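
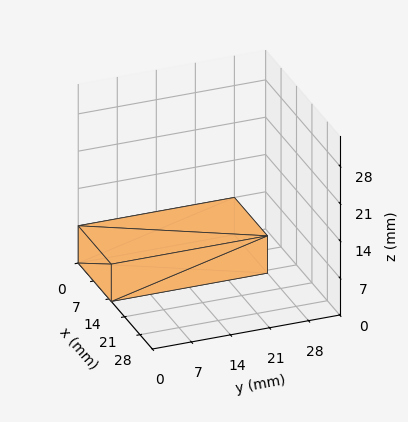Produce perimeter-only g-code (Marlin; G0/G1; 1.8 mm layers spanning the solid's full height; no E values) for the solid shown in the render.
Reading the render: the shape is a rectangular box, roughly 15 × 28 mm footprint and 7 mm tall (dimensions read to the nearest mm from the axis ticks). For the g-code, the solid's height is divided into equal slices at the stated Δz and each level perimeter traced with G1 moves after a G0 lift.

; perimeter-only toolpath
G21 ; units = mm
G90 ; absolute positioning
G28 ; home
; layer 1
G0 Z1.8
G0 X0.0 Y0.0
G1 X15.0 Y0.0
G1 X15.0 Y28.0
G1 X0.0 Y28.0
G1 X0.0 Y0.0
; layer 2
G0 Z3.5
G0 X0.0 Y0.0
G1 X15.0 Y0.0
G1 X15.0 Y28.0
G1 X0.0 Y28.0
G1 X0.0 Y0.0
; layer 3
G0 Z5.2
G0 X0.0 Y0.0
G1 X15.0 Y0.0
G1 X15.0 Y28.0
G1 X0.0 Y28.0
G1 X0.0 Y0.0
; layer 4
G0 Z7.0
G0 X0.0 Y0.0
G1 X15.0 Y0.0
G1 X15.0 Y28.0
G1 X0.0 Y28.0
G1 X0.0 Y0.0
M2 ; end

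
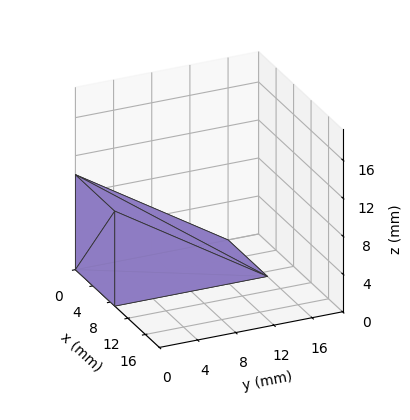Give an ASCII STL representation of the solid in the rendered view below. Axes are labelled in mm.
Reading the render: the shape is a wedge (ramp): 9 × 16 mm base, rising to 10 mm along the y=0 edge and sloping linearly to z=0 at y=16 (dimensions read to the nearest mm from the axis ticks). For the STL, each face is triangulated and given an outward normal.

solid part
  facet normal 0.0000 0.0000 -1.0000
    outer loop
      vertex 9.00 16.00 0.00
      vertex 9.00 0.00 0.00
      vertex 0.00 0.00 0.00
    endloop
  endfacet
  facet normal 0.0000 0.0000 -1.0000
    outer loop
      vertex 0.00 16.00 0.00
      vertex 9.00 16.00 0.00
      vertex 0.00 0.00 0.00
    endloop
  endfacet
  facet normal 0.0000 -1.0000 0.0000
    outer loop
      vertex 0.00 0.00 0.00
      vertex 9.00 0.00 0.00
      vertex 9.00 0.00 10.00
    endloop
  endfacet
  facet normal 0.0000 -1.0000 0.0000
    outer loop
      vertex 0.00 0.00 0.00
      vertex 9.00 0.00 10.00
      vertex 0.00 0.00 10.00
    endloop
  endfacet
  facet normal 0.0000 0.5300 0.8480
    outer loop
      vertex 0.00 0.00 10.00
      vertex 9.00 0.00 10.00
      vertex 9.00 16.00 0.00
    endloop
  endfacet
  facet normal 0.0000 0.5300 0.8480
    outer loop
      vertex 0.00 0.00 10.00
      vertex 9.00 16.00 0.00
      vertex 0.00 16.00 0.00
    endloop
  endfacet
  facet normal -1.0000 0.0000 0.0000
    outer loop
      vertex 0.00 0.00 10.00
      vertex 0.00 16.00 0.00
      vertex 0.00 0.00 0.00
    endloop
  endfacet
  facet normal 1.0000 0.0000 0.0000
    outer loop
      vertex 9.00 0.00 0.00
      vertex 9.00 16.00 0.00
      vertex 9.00 0.00 10.00
    endloop
  endfacet
endsolid part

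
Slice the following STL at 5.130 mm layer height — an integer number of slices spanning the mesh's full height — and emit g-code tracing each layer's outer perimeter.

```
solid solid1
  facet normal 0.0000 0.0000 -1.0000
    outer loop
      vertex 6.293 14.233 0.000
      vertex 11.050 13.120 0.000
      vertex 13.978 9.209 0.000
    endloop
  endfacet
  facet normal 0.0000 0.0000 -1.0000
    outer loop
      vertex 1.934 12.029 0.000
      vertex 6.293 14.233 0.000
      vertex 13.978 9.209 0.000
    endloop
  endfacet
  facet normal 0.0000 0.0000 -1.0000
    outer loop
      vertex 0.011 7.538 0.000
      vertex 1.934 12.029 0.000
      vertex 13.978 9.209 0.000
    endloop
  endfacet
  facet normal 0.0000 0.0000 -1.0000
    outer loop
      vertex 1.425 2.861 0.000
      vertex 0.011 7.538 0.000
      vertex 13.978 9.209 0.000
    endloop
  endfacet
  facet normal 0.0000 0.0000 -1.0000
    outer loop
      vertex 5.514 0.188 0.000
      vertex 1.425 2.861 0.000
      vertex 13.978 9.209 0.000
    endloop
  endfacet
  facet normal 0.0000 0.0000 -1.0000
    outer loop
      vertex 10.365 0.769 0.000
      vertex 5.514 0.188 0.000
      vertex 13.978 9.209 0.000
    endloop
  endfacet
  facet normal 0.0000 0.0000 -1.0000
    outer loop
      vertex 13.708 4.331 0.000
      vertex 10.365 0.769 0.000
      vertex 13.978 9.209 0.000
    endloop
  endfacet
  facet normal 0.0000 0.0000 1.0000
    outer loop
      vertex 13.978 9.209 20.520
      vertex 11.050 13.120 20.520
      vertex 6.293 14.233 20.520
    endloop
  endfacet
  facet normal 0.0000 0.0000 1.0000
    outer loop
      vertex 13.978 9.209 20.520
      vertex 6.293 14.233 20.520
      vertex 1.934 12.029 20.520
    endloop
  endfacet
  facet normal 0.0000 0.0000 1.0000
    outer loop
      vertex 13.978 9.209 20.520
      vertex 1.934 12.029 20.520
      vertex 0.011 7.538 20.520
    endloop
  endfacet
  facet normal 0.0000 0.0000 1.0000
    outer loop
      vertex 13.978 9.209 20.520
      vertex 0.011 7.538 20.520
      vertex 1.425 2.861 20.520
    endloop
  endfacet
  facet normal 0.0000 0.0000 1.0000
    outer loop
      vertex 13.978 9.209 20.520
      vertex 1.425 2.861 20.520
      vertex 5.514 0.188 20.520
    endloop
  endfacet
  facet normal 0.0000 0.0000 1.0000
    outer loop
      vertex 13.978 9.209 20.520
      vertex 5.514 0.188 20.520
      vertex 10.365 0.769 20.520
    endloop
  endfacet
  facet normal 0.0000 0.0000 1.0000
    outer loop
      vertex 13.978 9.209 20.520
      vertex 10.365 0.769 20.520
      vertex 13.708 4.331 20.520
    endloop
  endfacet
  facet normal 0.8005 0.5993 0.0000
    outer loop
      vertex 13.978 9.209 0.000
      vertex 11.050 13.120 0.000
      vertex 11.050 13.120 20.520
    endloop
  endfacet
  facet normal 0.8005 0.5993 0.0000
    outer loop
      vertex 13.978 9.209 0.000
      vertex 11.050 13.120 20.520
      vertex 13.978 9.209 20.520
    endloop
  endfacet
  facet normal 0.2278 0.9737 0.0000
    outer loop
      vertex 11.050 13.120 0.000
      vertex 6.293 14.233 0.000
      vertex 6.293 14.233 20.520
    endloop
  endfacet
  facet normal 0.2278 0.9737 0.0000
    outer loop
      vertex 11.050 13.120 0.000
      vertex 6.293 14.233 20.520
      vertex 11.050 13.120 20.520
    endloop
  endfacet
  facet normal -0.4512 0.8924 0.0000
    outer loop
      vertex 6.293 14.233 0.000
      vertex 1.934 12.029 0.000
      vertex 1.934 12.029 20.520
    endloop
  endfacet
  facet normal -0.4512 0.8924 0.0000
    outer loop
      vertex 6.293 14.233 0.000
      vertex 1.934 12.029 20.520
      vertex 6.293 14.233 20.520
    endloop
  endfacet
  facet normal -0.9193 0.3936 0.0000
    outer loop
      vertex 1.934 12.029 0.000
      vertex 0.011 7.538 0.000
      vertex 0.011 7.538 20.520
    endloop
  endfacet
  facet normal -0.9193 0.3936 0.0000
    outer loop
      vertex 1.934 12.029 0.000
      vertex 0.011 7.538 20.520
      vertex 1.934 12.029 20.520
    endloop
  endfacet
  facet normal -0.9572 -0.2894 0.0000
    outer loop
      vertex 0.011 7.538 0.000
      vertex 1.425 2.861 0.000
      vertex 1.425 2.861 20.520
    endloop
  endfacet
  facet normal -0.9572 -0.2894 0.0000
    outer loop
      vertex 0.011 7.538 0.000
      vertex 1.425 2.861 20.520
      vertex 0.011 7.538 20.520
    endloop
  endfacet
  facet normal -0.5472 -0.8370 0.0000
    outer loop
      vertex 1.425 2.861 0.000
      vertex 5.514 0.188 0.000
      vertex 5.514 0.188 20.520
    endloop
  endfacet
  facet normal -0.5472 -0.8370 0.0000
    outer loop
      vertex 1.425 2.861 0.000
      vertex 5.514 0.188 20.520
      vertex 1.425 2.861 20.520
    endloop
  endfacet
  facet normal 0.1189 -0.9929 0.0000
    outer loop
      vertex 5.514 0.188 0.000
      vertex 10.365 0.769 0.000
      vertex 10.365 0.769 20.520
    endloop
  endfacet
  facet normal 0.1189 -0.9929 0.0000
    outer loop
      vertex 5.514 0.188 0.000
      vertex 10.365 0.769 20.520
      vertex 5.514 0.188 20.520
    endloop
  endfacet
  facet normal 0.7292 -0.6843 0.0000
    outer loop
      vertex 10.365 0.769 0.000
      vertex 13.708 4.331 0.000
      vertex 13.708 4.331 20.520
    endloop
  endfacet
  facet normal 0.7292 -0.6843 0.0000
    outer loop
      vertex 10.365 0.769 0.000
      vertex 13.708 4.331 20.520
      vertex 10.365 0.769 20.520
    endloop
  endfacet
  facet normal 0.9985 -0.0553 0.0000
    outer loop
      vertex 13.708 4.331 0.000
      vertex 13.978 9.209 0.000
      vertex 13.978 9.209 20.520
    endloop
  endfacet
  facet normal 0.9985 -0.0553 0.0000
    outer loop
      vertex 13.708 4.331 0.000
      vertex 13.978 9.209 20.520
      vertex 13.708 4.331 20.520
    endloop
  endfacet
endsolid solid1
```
; perimeter-only toolpath
G21 ; units = mm
G90 ; absolute positioning
G28 ; home
; layer 1
G0 Z5.130
G0 X13.978 Y9.209
G1 X11.050 Y13.120
G1 X6.293 Y14.233
G1 X1.934 Y12.029
G1 X0.011 Y7.538
G1 X1.425 Y2.861
G1 X5.514 Y0.188
G1 X10.365 Y0.769
G1 X13.708 Y4.331
G1 X13.978 Y9.209
; layer 2
G0 Z10.260
G0 X13.978 Y9.209
G1 X11.050 Y13.120
G1 X6.293 Y14.233
G1 X1.934 Y12.029
G1 X0.011 Y7.538
G1 X1.425 Y2.861
G1 X5.514 Y0.188
G1 X10.365 Y0.769
G1 X13.708 Y4.331
G1 X13.978 Y9.209
; layer 3
G0 Z15.390
G0 X13.978 Y9.209
G1 X11.050 Y13.120
G1 X6.293 Y14.233
G1 X1.934 Y12.029
G1 X0.011 Y7.538
G1 X1.425 Y2.861
G1 X5.514 Y0.188
G1 X10.365 Y0.769
G1 X13.708 Y4.331
G1 X13.978 Y9.209
; layer 4
G0 Z20.520
G0 X13.978 Y9.209
G1 X11.050 Y13.120
G1 X6.293 Y14.233
G1 X1.934 Y12.029
G1 X0.011 Y7.538
G1 X1.425 Y2.861
G1 X5.514 Y0.188
G1 X10.365 Y0.769
G1 X13.708 Y4.331
G1 X13.978 Y9.209
M2 ; end

The solid is a regular 9-sided prism (a cylinder approximated with 9 flat sides), circumscribed radius ≈ 7.14 mm, height ≈ 20.5 mm. Slicing at Δz = 5.130 mm — 4 equal slices spanning the solid's height, so layer i sits at z = i·h/4 — gives 4 non-empty perimeters. Each is a 9-segment closed polygon; G0 lifts to the layer z and rapids to the start vertex, then G1 traces the edges.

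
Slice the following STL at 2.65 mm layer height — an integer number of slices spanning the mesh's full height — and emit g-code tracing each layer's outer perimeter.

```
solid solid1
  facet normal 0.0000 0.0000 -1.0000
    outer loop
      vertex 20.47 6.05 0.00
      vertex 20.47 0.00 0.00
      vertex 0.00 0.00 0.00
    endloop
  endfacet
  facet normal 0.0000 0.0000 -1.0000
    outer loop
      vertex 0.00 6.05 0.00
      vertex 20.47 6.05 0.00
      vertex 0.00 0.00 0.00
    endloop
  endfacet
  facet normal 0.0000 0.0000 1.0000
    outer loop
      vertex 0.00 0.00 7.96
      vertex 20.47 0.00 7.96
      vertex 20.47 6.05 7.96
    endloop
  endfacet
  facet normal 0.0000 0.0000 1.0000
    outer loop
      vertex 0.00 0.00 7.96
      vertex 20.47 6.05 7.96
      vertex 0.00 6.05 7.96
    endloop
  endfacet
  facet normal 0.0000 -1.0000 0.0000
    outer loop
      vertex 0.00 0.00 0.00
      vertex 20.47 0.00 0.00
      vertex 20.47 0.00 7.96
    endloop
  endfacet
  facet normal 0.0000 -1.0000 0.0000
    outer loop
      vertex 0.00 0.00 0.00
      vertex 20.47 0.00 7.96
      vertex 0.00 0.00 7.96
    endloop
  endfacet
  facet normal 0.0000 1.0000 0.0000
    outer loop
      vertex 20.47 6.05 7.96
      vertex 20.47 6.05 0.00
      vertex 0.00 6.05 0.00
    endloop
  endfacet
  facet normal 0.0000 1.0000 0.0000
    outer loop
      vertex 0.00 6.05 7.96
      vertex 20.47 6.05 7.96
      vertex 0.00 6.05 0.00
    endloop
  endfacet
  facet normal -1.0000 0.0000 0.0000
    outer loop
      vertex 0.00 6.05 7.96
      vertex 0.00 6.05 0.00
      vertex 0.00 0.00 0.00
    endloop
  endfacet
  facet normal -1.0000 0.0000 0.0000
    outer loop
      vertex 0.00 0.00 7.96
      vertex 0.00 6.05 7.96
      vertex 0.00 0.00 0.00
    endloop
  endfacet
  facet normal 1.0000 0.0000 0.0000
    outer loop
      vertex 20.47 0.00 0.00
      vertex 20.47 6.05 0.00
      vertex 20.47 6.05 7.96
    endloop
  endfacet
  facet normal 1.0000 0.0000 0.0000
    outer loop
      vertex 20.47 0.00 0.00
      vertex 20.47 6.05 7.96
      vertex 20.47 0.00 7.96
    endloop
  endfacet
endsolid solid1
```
; perimeter-only toolpath
G21 ; units = mm
G90 ; absolute positioning
G28 ; home
; layer 1
G0 Z2.65
G0 X0.00 Y0.00
G1 X20.47 Y0.00
G1 X20.47 Y6.05
G1 X0.00 Y6.05
G1 X0.00 Y0.00
; layer 2
G0 Z5.31
G0 X0.00 Y0.00
G1 X20.47 Y0.00
G1 X20.47 Y6.05
G1 X0.00 Y6.05
G1 X0.00 Y0.00
; layer 3
G0 Z7.96
G0 X0.00 Y0.00
G1 X20.47 Y0.00
G1 X20.47 Y6.05
G1 X0.00 Y6.05
G1 X0.00 Y0.00
M2 ; end

The solid is a rectangular box, roughly 20.5 × 6.05 mm footprint and 7.96 mm tall. Slicing at Δz = 2.65 mm — 3 equal slices spanning the solid's height, so layer i sits at z = i·h/3 — gives 3 non-empty perimeters. Each is a 4-segment closed polygon; G0 lifts to the layer z and rapids to the start vertex, then G1 traces the edges.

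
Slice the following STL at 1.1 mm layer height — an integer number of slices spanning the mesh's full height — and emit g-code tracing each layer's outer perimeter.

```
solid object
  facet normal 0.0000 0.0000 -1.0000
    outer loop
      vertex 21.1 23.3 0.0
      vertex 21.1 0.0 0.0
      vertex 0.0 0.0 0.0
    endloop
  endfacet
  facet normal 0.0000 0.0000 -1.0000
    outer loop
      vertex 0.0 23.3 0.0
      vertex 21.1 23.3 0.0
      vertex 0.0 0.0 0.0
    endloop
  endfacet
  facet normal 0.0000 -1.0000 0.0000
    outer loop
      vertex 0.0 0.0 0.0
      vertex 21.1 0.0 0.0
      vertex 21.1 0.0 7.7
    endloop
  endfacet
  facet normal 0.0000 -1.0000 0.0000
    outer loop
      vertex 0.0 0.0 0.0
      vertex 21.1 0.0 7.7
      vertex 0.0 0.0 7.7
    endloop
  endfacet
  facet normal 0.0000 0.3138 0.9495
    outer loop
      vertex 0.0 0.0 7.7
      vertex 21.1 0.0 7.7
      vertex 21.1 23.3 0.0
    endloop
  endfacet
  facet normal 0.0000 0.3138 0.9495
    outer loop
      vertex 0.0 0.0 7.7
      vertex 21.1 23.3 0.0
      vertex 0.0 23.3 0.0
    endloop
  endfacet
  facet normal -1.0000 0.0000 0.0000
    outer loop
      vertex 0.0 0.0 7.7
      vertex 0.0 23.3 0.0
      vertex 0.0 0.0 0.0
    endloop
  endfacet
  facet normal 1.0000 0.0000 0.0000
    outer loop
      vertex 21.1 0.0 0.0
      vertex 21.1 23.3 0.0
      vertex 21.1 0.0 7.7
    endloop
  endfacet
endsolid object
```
; perimeter-only toolpath
G21 ; units = mm
G90 ; absolute positioning
G28 ; home
; layer 1
G0 Z1.1
G0 X0.0 Y0.0
G1 X21.1 Y0.0
G1 X21.1 Y20.0
G1 X0.0 Y20.0
G1 X0.0 Y0.0
; layer 2
G0 Z2.2
G0 X0.0 Y0.0
G1 X21.1 Y0.0
G1 X21.1 Y16.6
G1 X0.0 Y16.6
G1 X0.0 Y0.0
; layer 3
G0 Z3.3
G0 X0.0 Y0.0
G1 X21.1 Y0.0
G1 X21.1 Y13.3
G1 X0.0 Y13.3
G1 X0.0 Y0.0
; layer 4
G0 Z4.4
G0 X0.0 Y0.0
G1 X21.1 Y0.0
G1 X21.1 Y10.0
G1 X0.0 Y10.0
G1 X0.0 Y0.0
; layer 5
G0 Z5.5
G0 X0.0 Y0.0
G1 X21.1 Y0.0
G1 X21.1 Y6.7
G1 X0.0 Y6.7
G1 X0.0 Y0.0
; layer 6
G0 Z6.6
G0 X0.0 Y0.0
G1 X21.1 Y0.0
G1 X21.1 Y3.3
G1 X0.0 Y3.3
G1 X0.0 Y0.0
M2 ; end

The solid is a wedge (ramp): 21.1 × 23.3 mm base, rising to 7.7 mm along the y=0 edge and sloping linearly to z=0 at y=23.3. Slicing at Δz = 1.1 mm — 7 equal slices spanning the solid's height, so layer i sits at z = i·h/7 — gives 6 non-empty perimeters. Each is a 4-segment closed polygon; G0 lifts to the layer z and rapids to the start vertex, then G1 traces the edges. The cross-section shrinks linearly with z (the slice at the apex is degenerate and omitted).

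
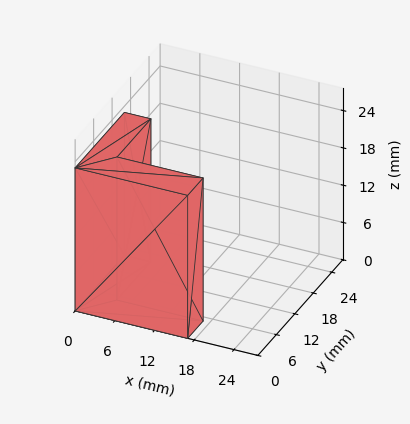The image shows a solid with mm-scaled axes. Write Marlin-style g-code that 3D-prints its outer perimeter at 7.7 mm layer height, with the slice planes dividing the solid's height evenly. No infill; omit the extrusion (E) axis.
Reading the render: the shape is an L-shaped prism: outer 17 × 16 mm, arm thicknesses ≈ 5 mm (horizontal) and 4 mm (vertical), extruded 23 mm in z (dimensions read to the nearest mm from the axis ticks). For the g-code, the solid's height is divided into equal slices at the stated Δz and each level perimeter traced with G1 moves after a G0 lift.

; perimeter-only toolpath
G21 ; units = mm
G90 ; absolute positioning
G28 ; home
; layer 1
G0 Z7.7
G0 X0.0 Y0.0
G1 X17.0 Y0.0
G1 X17.0 Y5.0
G1 X4.0 Y5.0
G1 X4.0 Y16.0
G1 X0.0 Y16.0
G1 X0.0 Y0.0
; layer 2
G0 Z15.3
G0 X0.0 Y0.0
G1 X17.0 Y0.0
G1 X17.0 Y5.0
G1 X4.0 Y5.0
G1 X4.0 Y16.0
G1 X0.0 Y16.0
G1 X0.0 Y0.0
; layer 3
G0 Z23.0
G0 X0.0 Y0.0
G1 X17.0 Y0.0
G1 X17.0 Y5.0
G1 X4.0 Y5.0
G1 X4.0 Y16.0
G1 X0.0 Y16.0
G1 X0.0 Y0.0
M2 ; end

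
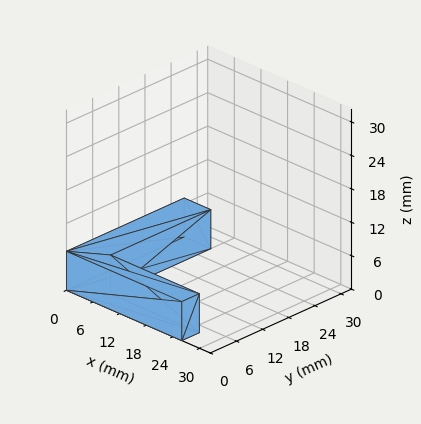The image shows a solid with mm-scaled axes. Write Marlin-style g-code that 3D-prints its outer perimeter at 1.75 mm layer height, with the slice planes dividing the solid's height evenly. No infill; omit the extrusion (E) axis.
Reading the render: the shape is an L-shaped prism: outer 26 × 27 mm, arm thicknesses ≈ 4 mm (horizontal) and 6 mm (vertical), extruded 7 mm in z (dimensions read to the nearest mm from the axis ticks). For the g-code, the solid's height is divided into equal slices at the stated Δz and each level perimeter traced with G1 moves after a G0 lift.

; perimeter-only toolpath
G21 ; units = mm
G90 ; absolute positioning
G28 ; home
; layer 1
G0 Z1.75
G0 X0.00 Y0.00
G1 X26.00 Y0.00
G1 X26.00 Y4.00
G1 X6.00 Y4.00
G1 X6.00 Y27.00
G1 X0.00 Y27.00
G1 X0.00 Y0.00
; layer 2
G0 Z3.50
G0 X0.00 Y0.00
G1 X26.00 Y0.00
G1 X26.00 Y4.00
G1 X6.00 Y4.00
G1 X6.00 Y27.00
G1 X0.00 Y27.00
G1 X0.00 Y0.00
; layer 3
G0 Z5.25
G0 X0.00 Y0.00
G1 X26.00 Y0.00
G1 X26.00 Y4.00
G1 X6.00 Y4.00
G1 X6.00 Y27.00
G1 X0.00 Y27.00
G1 X0.00 Y0.00
; layer 4
G0 Z7.00
G0 X0.00 Y0.00
G1 X26.00 Y0.00
G1 X26.00 Y4.00
G1 X6.00 Y4.00
G1 X6.00 Y27.00
G1 X0.00 Y27.00
G1 X0.00 Y0.00
M2 ; end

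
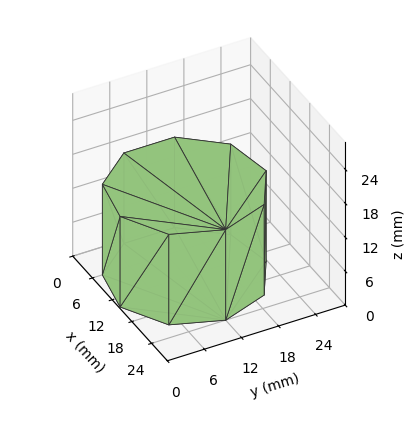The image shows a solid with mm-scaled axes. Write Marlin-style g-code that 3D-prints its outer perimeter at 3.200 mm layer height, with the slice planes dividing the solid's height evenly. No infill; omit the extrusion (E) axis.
Reading the render: the shape is a regular 9-sided prism (a cylinder approximated with 9 flat sides), circumscribed radius ≈ 12 mm, height ≈ 16 mm (dimensions read to the nearest mm from the axis ticks). For the g-code, the solid's height is divided into equal slices at the stated Δz and each level perimeter traced with G1 moves after a G0 lift.

; perimeter-only toolpath
G21 ; units = mm
G90 ; absolute positioning
G28 ; home
; layer 1
G0 Z3.200
G0 X24.000 Y12.000
G1 X21.193 Y19.713
G1 X14.084 Y23.818
G1 X6.000 Y22.392
G1 X0.724 Y16.104
G1 X0.724 Y7.896
G1 X6.000 Y1.608
G1 X14.084 Y0.182
G1 X21.193 Y4.287
G1 X24.000 Y12.000
; layer 2
G0 Z6.400
G0 X24.000 Y12.000
G1 X21.193 Y19.713
G1 X14.084 Y23.818
G1 X6.000 Y22.392
G1 X0.724 Y16.104
G1 X0.724 Y7.896
G1 X6.000 Y1.608
G1 X14.084 Y0.182
G1 X21.193 Y4.287
G1 X24.000 Y12.000
; layer 3
G0 Z9.600
G0 X24.000 Y12.000
G1 X21.193 Y19.713
G1 X14.084 Y23.818
G1 X6.000 Y22.392
G1 X0.724 Y16.104
G1 X0.724 Y7.896
G1 X6.000 Y1.608
G1 X14.084 Y0.182
G1 X21.193 Y4.287
G1 X24.000 Y12.000
; layer 4
G0 Z12.800
G0 X24.000 Y12.000
G1 X21.193 Y19.713
G1 X14.084 Y23.818
G1 X6.000 Y22.392
G1 X0.724 Y16.104
G1 X0.724 Y7.896
G1 X6.000 Y1.608
G1 X14.084 Y0.182
G1 X21.193 Y4.287
G1 X24.000 Y12.000
; layer 5
G0 Z16.000
G0 X24.000 Y12.000
G1 X21.193 Y19.713
G1 X14.084 Y23.818
G1 X6.000 Y22.392
G1 X0.724 Y16.104
G1 X0.724 Y7.896
G1 X6.000 Y1.608
G1 X14.084 Y0.182
G1 X21.193 Y4.287
G1 X24.000 Y12.000
M2 ; end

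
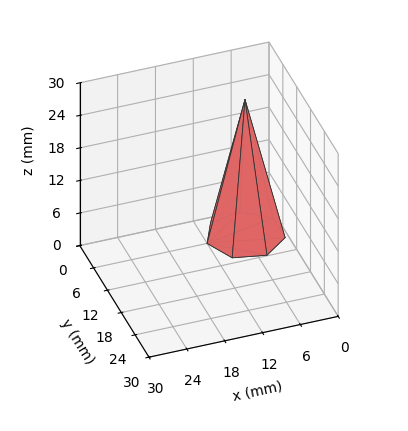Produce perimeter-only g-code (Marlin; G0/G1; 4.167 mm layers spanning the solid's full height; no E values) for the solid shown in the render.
Reading the render: the shape is a regular 7-sided pyramid, base circumscribed radius ≈ 6 mm, apex at z ≈ 25 mm (dimensions read to the nearest mm from the axis ticks). For the g-code, the solid's height is divided into equal slices at the stated Δz and each level perimeter traced with G1 moves after a G0 lift.

; perimeter-only toolpath
G21 ; units = mm
G90 ; absolute positioning
G28 ; home
; layer 1
G0 Z4.167
G0 X11.000 Y6.000
G1 X9.117 Y9.909
G1 X4.888 Y10.875
G1 X1.495 Y8.169
G1 X1.495 Y3.831
G1 X4.888 Y1.125
G1 X9.117 Y2.091
G1 X11.000 Y6.000
; layer 2
G0 Z8.333
G0 X10.000 Y6.000
G1 X8.494 Y9.127
G1 X5.110 Y9.900
G1 X2.396 Y7.735
G1 X2.396 Y4.265
G1 X5.110 Y2.100
G1 X8.494 Y2.873
G1 X10.000 Y6.000
; layer 3
G0 Z12.500
G0 X9.000 Y6.000
G1 X7.870 Y8.346
G1 X5.332 Y8.925
G1 X3.297 Y7.301
G1 X3.297 Y4.699
G1 X5.332 Y3.075
G1 X7.870 Y3.655
G1 X9.000 Y6.000
; layer 4
G0 Z16.667
G0 X8.000 Y6.000
G1 X7.247 Y7.564
G1 X5.555 Y7.950
G1 X4.198 Y6.868
G1 X4.198 Y5.132
G1 X5.555 Y4.050
G1 X7.247 Y4.436
G1 X8.000 Y6.000
; layer 5
G0 Z20.833
G0 X7.000 Y6.000
G1 X6.623 Y6.782
G1 X5.777 Y6.975
G1 X5.099 Y6.434
G1 X5.099 Y5.566
G1 X5.777 Y5.025
G1 X6.623 Y5.218
G1 X7.000 Y6.000
M2 ; end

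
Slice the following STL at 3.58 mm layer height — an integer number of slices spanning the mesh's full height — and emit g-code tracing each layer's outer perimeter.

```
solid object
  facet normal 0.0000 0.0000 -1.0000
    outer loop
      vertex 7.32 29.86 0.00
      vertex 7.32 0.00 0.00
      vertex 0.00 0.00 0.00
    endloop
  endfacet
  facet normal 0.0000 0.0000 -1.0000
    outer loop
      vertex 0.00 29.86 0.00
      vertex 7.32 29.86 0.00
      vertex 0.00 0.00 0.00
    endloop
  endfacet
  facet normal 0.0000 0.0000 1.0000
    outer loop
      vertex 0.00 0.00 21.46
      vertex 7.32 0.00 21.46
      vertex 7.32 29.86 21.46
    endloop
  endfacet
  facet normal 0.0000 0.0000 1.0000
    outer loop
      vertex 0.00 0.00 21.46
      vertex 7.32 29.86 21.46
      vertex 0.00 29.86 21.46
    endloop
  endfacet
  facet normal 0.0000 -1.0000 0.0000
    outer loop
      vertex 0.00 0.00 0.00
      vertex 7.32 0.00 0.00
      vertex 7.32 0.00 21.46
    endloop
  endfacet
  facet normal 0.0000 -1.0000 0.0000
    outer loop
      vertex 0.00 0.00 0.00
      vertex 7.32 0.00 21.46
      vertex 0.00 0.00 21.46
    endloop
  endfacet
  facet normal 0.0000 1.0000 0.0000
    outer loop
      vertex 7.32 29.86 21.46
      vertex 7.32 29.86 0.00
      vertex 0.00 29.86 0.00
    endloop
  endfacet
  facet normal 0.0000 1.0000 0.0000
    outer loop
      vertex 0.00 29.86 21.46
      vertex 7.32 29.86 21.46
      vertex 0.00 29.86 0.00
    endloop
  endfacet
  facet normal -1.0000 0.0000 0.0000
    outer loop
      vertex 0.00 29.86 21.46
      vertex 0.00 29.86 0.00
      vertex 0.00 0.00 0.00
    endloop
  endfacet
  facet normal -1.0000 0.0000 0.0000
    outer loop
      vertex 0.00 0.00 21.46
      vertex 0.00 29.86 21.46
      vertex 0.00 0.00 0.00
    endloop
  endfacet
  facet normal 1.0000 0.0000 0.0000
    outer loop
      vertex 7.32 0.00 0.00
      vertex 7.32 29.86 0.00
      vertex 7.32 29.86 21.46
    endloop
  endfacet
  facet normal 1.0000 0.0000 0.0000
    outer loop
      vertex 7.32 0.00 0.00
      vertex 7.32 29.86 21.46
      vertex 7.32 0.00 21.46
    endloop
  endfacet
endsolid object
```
; perimeter-only toolpath
G21 ; units = mm
G90 ; absolute positioning
G28 ; home
; layer 1
G0 Z3.58
G0 X0.00 Y0.00
G1 X7.32 Y0.00
G1 X7.32 Y29.86
G1 X0.00 Y29.86
G1 X0.00 Y0.00
; layer 2
G0 Z7.15
G0 X0.00 Y0.00
G1 X7.32 Y0.00
G1 X7.32 Y29.86
G1 X0.00 Y29.86
G1 X0.00 Y0.00
; layer 3
G0 Z10.73
G0 X0.00 Y0.00
G1 X7.32 Y0.00
G1 X7.32 Y29.86
G1 X0.00 Y29.86
G1 X0.00 Y0.00
; layer 4
G0 Z14.31
G0 X0.00 Y0.00
G1 X7.32 Y0.00
G1 X7.32 Y29.86
G1 X0.00 Y29.86
G1 X0.00 Y0.00
; layer 5
G0 Z17.88
G0 X0.00 Y0.00
G1 X7.32 Y0.00
G1 X7.32 Y29.86
G1 X0.00 Y29.86
G1 X0.00 Y0.00
; layer 6
G0 Z21.46
G0 X0.00 Y0.00
G1 X7.32 Y0.00
G1 X7.32 Y29.86
G1 X0.00 Y29.86
G1 X0.00 Y0.00
M2 ; end

The solid is a rectangular box, roughly 7.32 × 29.9 mm footprint and 21.5 mm tall. Slicing at Δz = 3.58 mm — 6 equal slices spanning the solid's height, so layer i sits at z = i·h/6 — gives 6 non-empty perimeters. Each is a 4-segment closed polygon; G0 lifts to the layer z and rapids to the start vertex, then G1 traces the edges.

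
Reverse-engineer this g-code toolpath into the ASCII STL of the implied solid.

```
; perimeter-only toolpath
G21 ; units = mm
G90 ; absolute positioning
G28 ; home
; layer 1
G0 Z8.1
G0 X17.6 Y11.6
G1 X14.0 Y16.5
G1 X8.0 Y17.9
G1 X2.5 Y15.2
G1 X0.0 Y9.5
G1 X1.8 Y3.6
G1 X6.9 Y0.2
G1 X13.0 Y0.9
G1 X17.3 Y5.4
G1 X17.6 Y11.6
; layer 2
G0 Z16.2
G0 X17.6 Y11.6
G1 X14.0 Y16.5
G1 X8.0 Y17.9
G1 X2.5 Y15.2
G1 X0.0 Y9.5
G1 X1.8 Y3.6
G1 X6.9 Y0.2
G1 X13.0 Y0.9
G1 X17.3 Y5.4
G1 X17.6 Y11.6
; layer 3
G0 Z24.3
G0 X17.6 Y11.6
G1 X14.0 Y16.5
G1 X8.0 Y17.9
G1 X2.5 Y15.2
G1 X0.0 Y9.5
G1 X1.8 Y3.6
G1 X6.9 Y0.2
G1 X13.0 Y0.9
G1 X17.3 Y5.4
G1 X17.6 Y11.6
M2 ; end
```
solid part
  facet normal 0.0000 0.0000 -1.0000
    outer loop
      vertex 8.0 17.9 0.0
      vertex 14.0 16.5 0.0
      vertex 17.6 11.6 0.0
    endloop
  endfacet
  facet normal 0.0000 0.0000 -1.0000
    outer loop
      vertex 2.5 15.2 0.0
      vertex 8.0 17.9 0.0
      vertex 17.6 11.6 0.0
    endloop
  endfacet
  facet normal 0.0000 0.0000 -1.0000
    outer loop
      vertex 0.0 9.5 0.0
      vertex 2.5 15.2 0.0
      vertex 17.6 11.6 0.0
    endloop
  endfacet
  facet normal 0.0000 0.0000 -1.0000
    outer loop
      vertex 1.8 3.6 0.0
      vertex 0.0 9.5 0.0
      vertex 17.6 11.6 0.0
    endloop
  endfacet
  facet normal 0.0000 0.0000 -1.0000
    outer loop
      vertex 6.9 0.2 0.0
      vertex 1.8 3.6 0.0
      vertex 17.6 11.6 0.0
    endloop
  endfacet
  facet normal 0.0000 0.0000 -1.0000
    outer loop
      vertex 13.0 0.9 0.0
      vertex 6.9 0.2 0.0
      vertex 17.6 11.6 0.0
    endloop
  endfacet
  facet normal 0.0000 0.0000 -1.0000
    outer loop
      vertex 17.3 5.4 0.0
      vertex 13.0 0.9 0.0
      vertex 17.6 11.6 0.0
    endloop
  endfacet
  facet normal 0.0000 0.0000 1.0000
    outer loop
      vertex 17.6 11.6 24.3
      vertex 14.0 16.5 24.3
      vertex 8.0 17.9 24.3
    endloop
  endfacet
  facet normal 0.0000 0.0000 1.0000
    outer loop
      vertex 17.6 11.6 24.3
      vertex 8.0 17.9 24.3
      vertex 2.5 15.2 24.3
    endloop
  endfacet
  facet normal 0.0000 0.0000 1.0000
    outer loop
      vertex 17.6 11.6 24.3
      vertex 2.5 15.2 24.3
      vertex 0.0 9.5 24.3
    endloop
  endfacet
  facet normal 0.0000 0.0000 1.0000
    outer loop
      vertex 17.6 11.6 24.3
      vertex 0.0 9.5 24.3
      vertex 1.8 3.6 24.3
    endloop
  endfacet
  facet normal 0.0000 0.0000 1.0000
    outer loop
      vertex 17.6 11.6 24.3
      vertex 1.8 3.6 24.3
      vertex 6.9 0.2 24.3
    endloop
  endfacet
  facet normal 0.0000 0.0000 1.0000
    outer loop
      vertex 17.6 11.6 24.3
      vertex 6.9 0.2 24.3
      vertex 13.0 0.9 24.3
    endloop
  endfacet
  facet normal 0.0000 0.0000 1.0000
    outer loop
      vertex 17.6 11.6 24.3
      vertex 13.0 0.9 24.3
      vertex 17.3 5.4 24.3
    endloop
  endfacet
  facet normal 0.8059 0.5921 0.0000
    outer loop
      vertex 17.6 11.6 0.0
      vertex 14.0 16.5 0.0
      vertex 14.0 16.5 24.3
    endloop
  endfacet
  facet normal 0.8059 0.5921 0.0000
    outer loop
      vertex 17.6 11.6 0.0
      vertex 14.0 16.5 24.3
      vertex 17.6 11.6 24.3
    endloop
  endfacet
  facet normal 0.2272 0.9738 0.0000
    outer loop
      vertex 14.0 16.5 0.0
      vertex 8.0 17.9 0.0
      vertex 8.0 17.9 24.3
    endloop
  endfacet
  facet normal 0.2272 0.9738 0.0000
    outer loop
      vertex 14.0 16.5 0.0
      vertex 8.0 17.9 24.3
      vertex 14.0 16.5 24.3
    endloop
  endfacet
  facet normal -0.4407 0.8977 0.0000
    outer loop
      vertex 8.0 17.9 0.0
      vertex 2.5 15.2 0.0
      vertex 2.5 15.2 24.3
    endloop
  endfacet
  facet normal -0.4407 0.8977 0.0000
    outer loop
      vertex 8.0 17.9 0.0
      vertex 2.5 15.2 24.3
      vertex 8.0 17.9 24.3
    endloop
  endfacet
  facet normal -0.9158 0.4017 0.0000
    outer loop
      vertex 2.5 15.2 0.0
      vertex 0.0 9.5 0.0
      vertex 0.0 9.5 24.3
    endloop
  endfacet
  facet normal -0.9158 0.4017 0.0000
    outer loop
      vertex 2.5 15.2 0.0
      vertex 0.0 9.5 24.3
      vertex 2.5 15.2 24.3
    endloop
  endfacet
  facet normal -0.9565 -0.2918 0.0000
    outer loop
      vertex 0.0 9.5 0.0
      vertex 1.8 3.6 0.0
      vertex 1.8 3.6 24.3
    endloop
  endfacet
  facet normal -0.9565 -0.2918 0.0000
    outer loop
      vertex 0.0 9.5 0.0
      vertex 1.8 3.6 24.3
      vertex 0.0 9.5 24.3
    endloop
  endfacet
  facet normal -0.5547 -0.8321 0.0000
    outer loop
      vertex 1.8 3.6 0.0
      vertex 6.9 0.2 0.0
      vertex 6.9 0.2 24.3
    endloop
  endfacet
  facet normal -0.5547 -0.8321 0.0000
    outer loop
      vertex 1.8 3.6 0.0
      vertex 6.9 0.2 24.3
      vertex 1.8 3.6 24.3
    endloop
  endfacet
  facet normal 0.1140 -0.9935 0.0000
    outer loop
      vertex 6.9 0.2 0.0
      vertex 13.0 0.9 0.0
      vertex 13.0 0.9 24.3
    endloop
  endfacet
  facet normal 0.1140 -0.9935 0.0000
    outer loop
      vertex 6.9 0.2 0.0
      vertex 13.0 0.9 24.3
      vertex 6.9 0.2 24.3
    endloop
  endfacet
  facet normal 0.7230 -0.6909 0.0000
    outer loop
      vertex 13.0 0.9 0.0
      vertex 17.3 5.4 0.0
      vertex 17.3 5.4 24.3
    endloop
  endfacet
  facet normal 0.7230 -0.6909 0.0000
    outer loop
      vertex 13.0 0.9 0.0
      vertex 17.3 5.4 24.3
      vertex 13.0 0.9 24.3
    endloop
  endfacet
  facet normal 0.9988 -0.0483 0.0000
    outer loop
      vertex 17.3 5.4 0.0
      vertex 17.6 11.6 0.0
      vertex 17.6 11.6 24.3
    endloop
  endfacet
  facet normal 0.9988 -0.0483 0.0000
    outer loop
      vertex 17.3 5.4 0.0
      vertex 17.6 11.6 24.3
      vertex 17.3 5.4 24.3
    endloop
  endfacet
endsolid part

The G0 Z moves step by Δz≈8.1 mm. Every layer's G1 loop is the same polygon, so the solid is a straight extrusion of it from z=0 to z≈24.3. Closing with flat bottom and top caps and triangulating gives 32 facets — a regular 9-sided prism (a cylinder approximated with 9 flat sides), circumscribed radius ≈ 9 mm, height ≈ 24.3 mm.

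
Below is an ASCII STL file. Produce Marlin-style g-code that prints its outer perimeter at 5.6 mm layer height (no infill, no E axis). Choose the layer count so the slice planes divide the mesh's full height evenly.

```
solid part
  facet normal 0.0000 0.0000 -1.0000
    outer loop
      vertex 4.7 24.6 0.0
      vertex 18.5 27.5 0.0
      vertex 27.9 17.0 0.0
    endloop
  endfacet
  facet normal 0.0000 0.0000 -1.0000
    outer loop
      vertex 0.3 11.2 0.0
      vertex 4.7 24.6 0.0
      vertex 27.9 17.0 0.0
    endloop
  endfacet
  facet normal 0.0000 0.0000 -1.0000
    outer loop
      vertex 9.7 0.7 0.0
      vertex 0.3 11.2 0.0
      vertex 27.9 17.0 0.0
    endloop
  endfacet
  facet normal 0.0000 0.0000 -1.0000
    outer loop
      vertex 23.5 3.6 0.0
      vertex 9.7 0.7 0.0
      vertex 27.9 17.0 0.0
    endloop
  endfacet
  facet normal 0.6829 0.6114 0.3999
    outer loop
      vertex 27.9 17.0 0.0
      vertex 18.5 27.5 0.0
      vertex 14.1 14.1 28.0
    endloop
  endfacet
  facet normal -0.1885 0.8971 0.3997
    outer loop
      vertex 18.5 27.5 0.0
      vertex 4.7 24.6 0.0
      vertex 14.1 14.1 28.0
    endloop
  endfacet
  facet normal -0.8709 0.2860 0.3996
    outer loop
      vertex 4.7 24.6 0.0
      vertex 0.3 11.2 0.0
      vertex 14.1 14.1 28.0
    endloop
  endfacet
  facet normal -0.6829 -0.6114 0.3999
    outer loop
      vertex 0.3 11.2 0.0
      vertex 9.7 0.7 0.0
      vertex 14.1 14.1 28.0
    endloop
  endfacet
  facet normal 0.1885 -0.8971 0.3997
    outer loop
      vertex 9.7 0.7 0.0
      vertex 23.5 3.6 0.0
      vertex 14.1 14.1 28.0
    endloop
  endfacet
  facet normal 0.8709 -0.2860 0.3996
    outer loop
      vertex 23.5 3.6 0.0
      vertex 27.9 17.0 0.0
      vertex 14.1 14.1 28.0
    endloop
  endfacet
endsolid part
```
; perimeter-only toolpath
G21 ; units = mm
G90 ; absolute positioning
G28 ; home
; layer 1
G0 Z5.6
G0 X25.1 Y16.4
G1 X17.6 Y24.8
G1 X6.6 Y22.5
G1 X3.1 Y11.8
G1 X10.6 Y3.4
G1 X21.6 Y5.7
G1 X25.1 Y16.4
; layer 2
G0 Z11.2
G0 X22.4 Y15.8
G1 X16.7 Y22.1
G1 X8.5 Y20.4
G1 X5.8 Y12.4
G1 X11.5 Y6.1
G1 X19.7 Y7.8
G1 X22.4 Y15.8
; layer 3
G0 Z16.8
G0 X19.6 Y15.3
G1 X15.9 Y19.5
G1 X10.3 Y18.3
G1 X8.6 Y12.9
G1 X12.3 Y8.7
G1 X17.9 Y9.9
G1 X19.6 Y15.3
; layer 4
G0 Z22.4
G0 X16.9 Y14.7
G1 X15.0 Y16.8
G1 X12.2 Y16.2
G1 X11.3 Y13.5
G1 X13.2 Y11.4
G1 X16.0 Y12.0
G1 X16.9 Y14.7
M2 ; end

The solid is a regular 6-sided pyramid, base circumscribed radius ≈ 14.1 mm, apex at z ≈ 28 mm. Slicing at Δz = 5.6 mm — 5 equal slices spanning the solid's height, so layer i sits at z = i·h/5 — gives 4 non-empty perimeters. Each is a 6-segment closed polygon; G0 lifts to the layer z and rapids to the start vertex, then G1 traces the edges. The cross-section shrinks linearly with z (the slice at the apex is degenerate and omitted).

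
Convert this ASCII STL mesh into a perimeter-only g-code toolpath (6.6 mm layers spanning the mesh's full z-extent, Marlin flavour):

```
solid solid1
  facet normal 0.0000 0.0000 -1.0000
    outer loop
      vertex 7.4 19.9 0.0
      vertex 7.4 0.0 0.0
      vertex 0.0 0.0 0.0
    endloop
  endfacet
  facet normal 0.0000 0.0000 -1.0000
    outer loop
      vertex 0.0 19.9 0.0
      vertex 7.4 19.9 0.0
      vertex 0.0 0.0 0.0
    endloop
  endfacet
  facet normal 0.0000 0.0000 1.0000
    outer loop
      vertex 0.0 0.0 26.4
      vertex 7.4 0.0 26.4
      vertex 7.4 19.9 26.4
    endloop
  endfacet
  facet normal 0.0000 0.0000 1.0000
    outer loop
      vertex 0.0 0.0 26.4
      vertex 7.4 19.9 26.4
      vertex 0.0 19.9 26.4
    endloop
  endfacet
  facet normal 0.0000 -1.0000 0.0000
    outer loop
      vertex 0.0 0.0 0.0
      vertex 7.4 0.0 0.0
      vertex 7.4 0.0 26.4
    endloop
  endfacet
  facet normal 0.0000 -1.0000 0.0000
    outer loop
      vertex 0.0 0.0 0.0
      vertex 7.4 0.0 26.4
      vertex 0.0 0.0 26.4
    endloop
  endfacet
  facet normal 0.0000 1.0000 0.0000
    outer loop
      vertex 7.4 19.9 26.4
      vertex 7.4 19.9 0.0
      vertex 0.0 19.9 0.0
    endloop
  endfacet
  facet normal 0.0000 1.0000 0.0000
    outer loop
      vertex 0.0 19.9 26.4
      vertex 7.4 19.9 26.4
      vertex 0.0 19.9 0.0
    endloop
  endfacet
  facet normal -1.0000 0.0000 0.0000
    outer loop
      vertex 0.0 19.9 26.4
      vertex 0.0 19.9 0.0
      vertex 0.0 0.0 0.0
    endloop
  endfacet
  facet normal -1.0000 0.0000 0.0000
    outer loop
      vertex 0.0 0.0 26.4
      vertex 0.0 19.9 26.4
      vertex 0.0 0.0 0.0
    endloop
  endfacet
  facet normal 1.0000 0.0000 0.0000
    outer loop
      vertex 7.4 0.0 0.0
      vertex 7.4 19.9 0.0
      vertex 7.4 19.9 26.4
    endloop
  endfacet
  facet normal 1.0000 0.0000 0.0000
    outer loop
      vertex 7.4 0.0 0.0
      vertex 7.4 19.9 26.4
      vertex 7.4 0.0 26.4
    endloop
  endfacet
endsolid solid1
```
; perimeter-only toolpath
G21 ; units = mm
G90 ; absolute positioning
G28 ; home
; layer 1
G0 Z6.6
G0 X0.0 Y0.0
G1 X7.4 Y0.0
G1 X7.4 Y19.9
G1 X0.0 Y19.9
G1 X0.0 Y0.0
; layer 2
G0 Z13.2
G0 X0.0 Y0.0
G1 X7.4 Y0.0
G1 X7.4 Y19.9
G1 X0.0 Y19.9
G1 X0.0 Y0.0
; layer 3
G0 Z19.8
G0 X0.0 Y0.0
G1 X7.4 Y0.0
G1 X7.4 Y19.9
G1 X0.0 Y19.9
G1 X0.0 Y0.0
; layer 4
G0 Z26.4
G0 X0.0 Y0.0
G1 X7.4 Y0.0
G1 X7.4 Y19.9
G1 X0.0 Y19.9
G1 X0.0 Y0.0
M2 ; end

The solid is a rectangular box, roughly 7.4 × 19.9 mm footprint and 26.4 mm tall. Slicing at Δz = 6.6 mm — 4 equal slices spanning the solid's height, so layer i sits at z = i·h/4 — gives 4 non-empty perimeters. Each is a 4-segment closed polygon; G0 lifts to the layer z and rapids to the start vertex, then G1 traces the edges.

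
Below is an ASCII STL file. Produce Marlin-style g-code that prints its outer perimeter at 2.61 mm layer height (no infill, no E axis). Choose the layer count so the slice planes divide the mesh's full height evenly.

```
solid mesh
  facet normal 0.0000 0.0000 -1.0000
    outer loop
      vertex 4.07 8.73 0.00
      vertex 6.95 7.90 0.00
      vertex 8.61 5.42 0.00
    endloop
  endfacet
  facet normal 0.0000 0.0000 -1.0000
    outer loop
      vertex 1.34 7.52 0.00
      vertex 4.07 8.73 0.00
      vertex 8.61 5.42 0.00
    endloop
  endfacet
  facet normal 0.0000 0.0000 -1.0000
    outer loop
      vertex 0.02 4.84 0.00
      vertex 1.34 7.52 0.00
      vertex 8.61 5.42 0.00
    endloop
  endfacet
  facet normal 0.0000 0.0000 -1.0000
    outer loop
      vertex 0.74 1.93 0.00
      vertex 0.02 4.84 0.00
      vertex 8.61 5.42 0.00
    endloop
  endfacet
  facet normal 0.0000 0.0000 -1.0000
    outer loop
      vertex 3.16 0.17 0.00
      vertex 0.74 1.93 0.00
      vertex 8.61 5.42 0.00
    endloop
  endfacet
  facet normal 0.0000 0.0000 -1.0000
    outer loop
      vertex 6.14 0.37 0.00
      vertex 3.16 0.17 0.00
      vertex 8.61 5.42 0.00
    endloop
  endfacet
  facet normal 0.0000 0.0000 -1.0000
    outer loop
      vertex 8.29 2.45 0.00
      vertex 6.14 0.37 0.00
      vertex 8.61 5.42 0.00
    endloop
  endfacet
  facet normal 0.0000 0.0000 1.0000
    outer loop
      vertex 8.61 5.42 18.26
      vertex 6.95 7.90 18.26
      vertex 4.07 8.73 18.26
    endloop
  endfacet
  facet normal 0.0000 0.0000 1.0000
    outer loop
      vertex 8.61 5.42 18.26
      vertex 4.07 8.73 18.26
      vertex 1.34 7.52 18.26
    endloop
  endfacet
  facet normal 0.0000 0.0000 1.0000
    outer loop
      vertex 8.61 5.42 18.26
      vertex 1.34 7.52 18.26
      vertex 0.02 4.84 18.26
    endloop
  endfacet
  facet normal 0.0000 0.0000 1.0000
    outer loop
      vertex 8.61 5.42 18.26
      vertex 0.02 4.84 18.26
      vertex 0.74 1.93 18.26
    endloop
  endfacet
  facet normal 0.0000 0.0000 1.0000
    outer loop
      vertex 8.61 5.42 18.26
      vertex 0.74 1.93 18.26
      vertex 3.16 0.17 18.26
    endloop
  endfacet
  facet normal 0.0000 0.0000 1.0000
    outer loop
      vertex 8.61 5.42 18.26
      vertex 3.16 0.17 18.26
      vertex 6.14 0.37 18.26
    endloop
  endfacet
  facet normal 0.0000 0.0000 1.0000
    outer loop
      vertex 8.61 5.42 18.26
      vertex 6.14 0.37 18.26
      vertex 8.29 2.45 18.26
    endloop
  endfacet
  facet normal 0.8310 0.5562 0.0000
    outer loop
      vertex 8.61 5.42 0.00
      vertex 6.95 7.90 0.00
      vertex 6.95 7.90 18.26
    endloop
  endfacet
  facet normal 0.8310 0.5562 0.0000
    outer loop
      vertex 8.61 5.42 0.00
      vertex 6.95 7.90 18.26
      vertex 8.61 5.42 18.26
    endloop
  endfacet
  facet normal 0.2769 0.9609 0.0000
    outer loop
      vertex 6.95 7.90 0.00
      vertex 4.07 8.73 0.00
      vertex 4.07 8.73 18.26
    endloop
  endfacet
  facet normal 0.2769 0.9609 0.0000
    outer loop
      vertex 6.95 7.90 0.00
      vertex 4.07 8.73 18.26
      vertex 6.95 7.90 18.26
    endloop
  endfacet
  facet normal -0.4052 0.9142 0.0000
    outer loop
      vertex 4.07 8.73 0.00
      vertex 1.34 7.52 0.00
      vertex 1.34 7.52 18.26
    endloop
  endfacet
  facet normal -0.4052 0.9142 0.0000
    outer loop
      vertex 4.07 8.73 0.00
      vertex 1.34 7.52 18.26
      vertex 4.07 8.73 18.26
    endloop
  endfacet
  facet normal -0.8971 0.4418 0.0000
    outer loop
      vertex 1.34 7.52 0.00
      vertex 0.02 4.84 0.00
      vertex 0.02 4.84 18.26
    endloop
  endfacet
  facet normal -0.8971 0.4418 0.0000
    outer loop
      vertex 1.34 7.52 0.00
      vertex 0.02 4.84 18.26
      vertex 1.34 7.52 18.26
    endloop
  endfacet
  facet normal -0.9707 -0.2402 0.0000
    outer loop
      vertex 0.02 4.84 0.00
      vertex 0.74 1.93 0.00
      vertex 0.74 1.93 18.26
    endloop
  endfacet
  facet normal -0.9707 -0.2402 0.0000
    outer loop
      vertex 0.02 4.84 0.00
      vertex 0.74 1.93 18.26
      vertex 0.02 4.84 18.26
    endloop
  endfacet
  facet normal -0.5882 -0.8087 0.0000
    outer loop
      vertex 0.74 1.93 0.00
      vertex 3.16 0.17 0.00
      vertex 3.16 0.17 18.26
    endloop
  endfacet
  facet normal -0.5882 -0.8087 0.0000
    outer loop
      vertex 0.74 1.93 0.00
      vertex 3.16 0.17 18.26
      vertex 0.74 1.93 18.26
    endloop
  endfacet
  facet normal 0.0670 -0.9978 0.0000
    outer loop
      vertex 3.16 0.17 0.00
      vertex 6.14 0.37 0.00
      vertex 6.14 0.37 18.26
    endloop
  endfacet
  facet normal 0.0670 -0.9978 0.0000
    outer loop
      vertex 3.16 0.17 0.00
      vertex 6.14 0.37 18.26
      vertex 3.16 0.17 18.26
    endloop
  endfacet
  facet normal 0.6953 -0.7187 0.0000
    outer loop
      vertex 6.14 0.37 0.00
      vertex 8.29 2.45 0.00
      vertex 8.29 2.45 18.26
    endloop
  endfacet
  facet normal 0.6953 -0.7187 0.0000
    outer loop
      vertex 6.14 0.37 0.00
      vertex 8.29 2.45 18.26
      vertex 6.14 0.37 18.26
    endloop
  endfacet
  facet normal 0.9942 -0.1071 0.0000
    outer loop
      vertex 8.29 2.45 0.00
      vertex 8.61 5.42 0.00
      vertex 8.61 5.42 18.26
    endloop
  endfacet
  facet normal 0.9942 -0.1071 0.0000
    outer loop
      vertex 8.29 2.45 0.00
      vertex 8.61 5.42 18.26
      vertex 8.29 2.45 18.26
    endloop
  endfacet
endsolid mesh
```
; perimeter-only toolpath
G21 ; units = mm
G90 ; absolute positioning
G28 ; home
; layer 1
G0 Z2.61
G0 X8.61 Y5.42
G1 X6.95 Y7.90
G1 X4.07 Y8.73
G1 X1.34 Y7.52
G1 X0.02 Y4.84
G1 X0.74 Y1.93
G1 X3.16 Y0.17
G1 X6.14 Y0.37
G1 X8.29 Y2.45
G1 X8.61 Y5.42
; layer 2
G0 Z5.22
G0 X8.61 Y5.42
G1 X6.95 Y7.90
G1 X4.07 Y8.73
G1 X1.34 Y7.52
G1 X0.02 Y4.84
G1 X0.74 Y1.93
G1 X3.16 Y0.17
G1 X6.14 Y0.37
G1 X8.29 Y2.45
G1 X8.61 Y5.42
; layer 3
G0 Z7.83
G0 X8.61 Y5.42
G1 X6.95 Y7.90
G1 X4.07 Y8.73
G1 X1.34 Y7.52
G1 X0.02 Y4.84
G1 X0.74 Y1.93
G1 X3.16 Y0.17
G1 X6.14 Y0.37
G1 X8.29 Y2.45
G1 X8.61 Y5.42
; layer 4
G0 Z10.43
G0 X8.61 Y5.42
G1 X6.95 Y7.90
G1 X4.07 Y8.73
G1 X1.34 Y7.52
G1 X0.02 Y4.84
G1 X0.74 Y1.93
G1 X3.16 Y0.17
G1 X6.14 Y0.37
G1 X8.29 Y2.45
G1 X8.61 Y5.42
; layer 5
G0 Z13.04
G0 X8.61 Y5.42
G1 X6.95 Y7.90
G1 X4.07 Y8.73
G1 X1.34 Y7.52
G1 X0.02 Y4.84
G1 X0.74 Y1.93
G1 X3.16 Y0.17
G1 X6.14 Y0.37
G1 X8.29 Y2.45
G1 X8.61 Y5.42
; layer 6
G0 Z15.65
G0 X8.61 Y5.42
G1 X6.95 Y7.90
G1 X4.07 Y8.73
G1 X1.34 Y7.52
G1 X0.02 Y4.84
G1 X0.74 Y1.93
G1 X3.16 Y0.17
G1 X6.14 Y0.37
G1 X8.29 Y2.45
G1 X8.61 Y5.42
; layer 7
G0 Z18.26
G0 X8.61 Y5.42
G1 X6.95 Y7.90
G1 X4.07 Y8.73
G1 X1.34 Y7.52
G1 X0.02 Y4.84
G1 X0.74 Y1.93
G1 X3.16 Y0.17
G1 X6.14 Y0.37
G1 X8.29 Y2.45
G1 X8.61 Y5.42
M2 ; end

The solid is a regular 9-sided prism (a cylinder approximated with 9 flat sides), circumscribed radius ≈ 4.37 mm, height ≈ 18.3 mm. Slicing at Δz = 2.61 mm — 7 equal slices spanning the solid's height, so layer i sits at z = i·h/7 — gives 7 non-empty perimeters. Each is a 9-segment closed polygon; G0 lifts to the layer z and rapids to the start vertex, then G1 traces the edges.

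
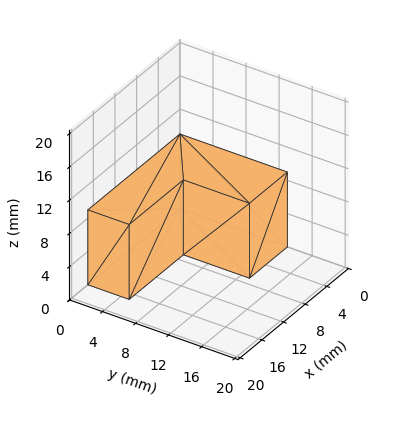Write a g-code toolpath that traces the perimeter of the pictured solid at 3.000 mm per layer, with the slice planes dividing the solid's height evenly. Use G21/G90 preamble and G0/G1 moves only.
Reading the render: the shape is an L-shaped prism: outer 17 × 13 mm, arm thicknesses ≈ 5 mm (horizontal) and 7 mm (vertical), extruded 9 mm in z (dimensions read to the nearest mm from the axis ticks). For the g-code, the solid's height is divided into equal slices at the stated Δz and each level perimeter traced with G1 moves after a G0 lift.

; perimeter-only toolpath
G21 ; units = mm
G90 ; absolute positioning
G28 ; home
; layer 1
G0 Z3.000
G0 X0.000 Y0.000
G1 X17.000 Y0.000
G1 X17.000 Y5.000
G1 X7.000 Y5.000
G1 X7.000 Y13.000
G1 X0.000 Y13.000
G1 X0.000 Y0.000
; layer 2
G0 Z6.000
G0 X0.000 Y0.000
G1 X17.000 Y0.000
G1 X17.000 Y5.000
G1 X7.000 Y5.000
G1 X7.000 Y13.000
G1 X0.000 Y13.000
G1 X0.000 Y0.000
; layer 3
G0 Z9.000
G0 X0.000 Y0.000
G1 X17.000 Y0.000
G1 X17.000 Y5.000
G1 X7.000 Y5.000
G1 X7.000 Y13.000
G1 X0.000 Y13.000
G1 X0.000 Y0.000
M2 ; end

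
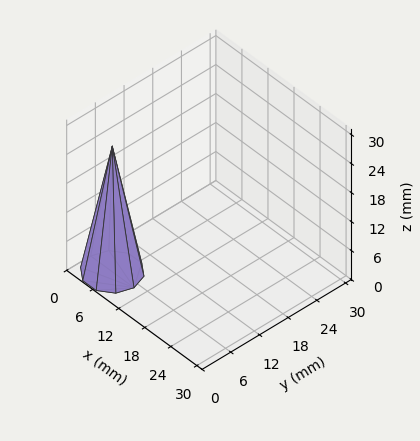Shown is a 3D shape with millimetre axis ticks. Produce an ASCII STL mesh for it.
Reading the render: the shape is a regular 10-sided pyramid, base circumscribed radius ≈ 5 mm, apex at z ≈ 26 mm (dimensions read to the nearest mm from the axis ticks). For the STL, each face is triangulated and given an outward normal.

solid part
  facet normal 0.0000 0.0000 -1.0000
    outer loop
      vertex 6.55 9.76 0.00
      vertex 9.05 7.94 0.00
      vertex 10.00 5.00 0.00
    endloop
  endfacet
  facet normal 0.0000 0.0000 -1.0000
    outer loop
      vertex 3.45 9.76 0.00
      vertex 6.55 9.76 0.00
      vertex 10.00 5.00 0.00
    endloop
  endfacet
  facet normal 0.0000 0.0000 -1.0000
    outer loop
      vertex 0.95 7.94 0.00
      vertex 3.45 9.76 0.00
      vertex 10.00 5.00 0.00
    endloop
  endfacet
  facet normal 0.0000 0.0000 -1.0000
    outer loop
      vertex 0.00 5.00 0.00
      vertex 0.95 7.94 0.00
      vertex 10.00 5.00 0.00
    endloop
  endfacet
  facet normal 0.0000 0.0000 -1.0000
    outer loop
      vertex 0.95 2.06 0.00
      vertex 0.00 5.00 0.00
      vertex 10.00 5.00 0.00
    endloop
  endfacet
  facet normal 0.0000 0.0000 -1.0000
    outer loop
      vertex 3.45 0.24 0.00
      vertex 0.95 2.06 0.00
      vertex 10.00 5.00 0.00
    endloop
  endfacet
  facet normal 0.0000 0.0000 -1.0000
    outer loop
      vertex 6.55 0.24 0.00
      vertex 3.45 0.24 0.00
      vertex 10.00 5.00 0.00
    endloop
  endfacet
  facet normal 0.0000 0.0000 -1.0000
    outer loop
      vertex 9.05 2.06 0.00
      vertex 6.55 0.24 0.00
      vertex 10.00 5.00 0.00
    endloop
  endfacet
  facet normal 0.9360 0.3025 0.1800
    outer loop
      vertex 10.00 5.00 0.00
      vertex 9.05 7.94 0.00
      vertex 5.00 5.00 26.00
    endloop
  endfacet
  facet normal 0.5789 0.7952 0.1801
    outer loop
      vertex 9.05 7.94 0.00
      vertex 6.55 9.76 0.00
      vertex 5.00 5.00 26.00
    endloop
  endfacet
  facet normal 0.0000 0.9837 0.1801
    outer loop
      vertex 6.55 9.76 0.00
      vertex 3.45 9.76 0.00
      vertex 5.00 5.00 26.00
    endloop
  endfacet
  facet normal -0.5789 0.7952 0.1801
    outer loop
      vertex 3.45 9.76 0.00
      vertex 0.95 7.94 0.00
      vertex 5.00 5.00 26.00
    endloop
  endfacet
  facet normal -0.9360 0.3025 0.1800
    outer loop
      vertex 0.95 7.94 0.00
      vertex 0.00 5.00 0.00
      vertex 5.00 5.00 26.00
    endloop
  endfacet
  facet normal -0.9360 -0.3025 0.1800
    outer loop
      vertex 0.00 5.00 0.00
      vertex 0.95 2.06 0.00
      vertex 5.00 5.00 26.00
    endloop
  endfacet
  facet normal -0.5789 -0.7952 0.1801
    outer loop
      vertex 0.95 2.06 0.00
      vertex 3.45 0.24 0.00
      vertex 5.00 5.00 26.00
    endloop
  endfacet
  facet normal 0.0000 -0.9837 0.1801
    outer loop
      vertex 3.45 0.24 0.00
      vertex 6.55 0.24 0.00
      vertex 5.00 5.00 26.00
    endloop
  endfacet
  facet normal 0.5789 -0.7952 0.1801
    outer loop
      vertex 6.55 0.24 0.00
      vertex 9.05 2.06 0.00
      vertex 5.00 5.00 26.00
    endloop
  endfacet
  facet normal 0.9360 -0.3025 0.1800
    outer loop
      vertex 9.05 2.06 0.00
      vertex 10.00 5.00 0.00
      vertex 5.00 5.00 26.00
    endloop
  endfacet
endsolid part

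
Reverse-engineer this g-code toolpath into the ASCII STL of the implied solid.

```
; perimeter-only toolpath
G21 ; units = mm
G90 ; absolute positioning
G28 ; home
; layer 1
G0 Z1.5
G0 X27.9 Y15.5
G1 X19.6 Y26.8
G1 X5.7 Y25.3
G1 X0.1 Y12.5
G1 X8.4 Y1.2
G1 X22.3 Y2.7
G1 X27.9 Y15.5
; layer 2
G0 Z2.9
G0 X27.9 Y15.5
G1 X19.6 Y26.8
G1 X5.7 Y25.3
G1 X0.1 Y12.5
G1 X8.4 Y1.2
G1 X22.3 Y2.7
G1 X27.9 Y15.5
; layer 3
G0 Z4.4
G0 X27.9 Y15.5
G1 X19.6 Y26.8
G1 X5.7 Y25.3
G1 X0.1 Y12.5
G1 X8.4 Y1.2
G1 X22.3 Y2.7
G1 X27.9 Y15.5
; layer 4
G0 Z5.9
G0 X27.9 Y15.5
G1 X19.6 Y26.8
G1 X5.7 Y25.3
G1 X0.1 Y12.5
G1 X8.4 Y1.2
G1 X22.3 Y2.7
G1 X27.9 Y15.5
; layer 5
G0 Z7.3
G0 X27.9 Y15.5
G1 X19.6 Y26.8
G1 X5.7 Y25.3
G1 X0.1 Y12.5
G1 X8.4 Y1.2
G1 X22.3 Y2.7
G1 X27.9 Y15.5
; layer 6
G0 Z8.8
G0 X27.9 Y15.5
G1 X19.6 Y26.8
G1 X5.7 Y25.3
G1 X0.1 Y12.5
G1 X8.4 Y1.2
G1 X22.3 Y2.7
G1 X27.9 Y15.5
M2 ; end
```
solid part
  facet normal 0.0000 0.0000 -1.0000
    outer loop
      vertex 5.7 25.3 0.0
      vertex 19.6 26.8 0.0
      vertex 27.9 15.5 0.0
    endloop
  endfacet
  facet normal 0.0000 0.0000 -1.0000
    outer loop
      vertex 0.1 12.5 0.0
      vertex 5.7 25.3 0.0
      vertex 27.9 15.5 0.0
    endloop
  endfacet
  facet normal 0.0000 0.0000 -1.0000
    outer loop
      vertex 8.4 1.2 0.0
      vertex 0.1 12.5 0.0
      vertex 27.9 15.5 0.0
    endloop
  endfacet
  facet normal 0.0000 0.0000 -1.0000
    outer loop
      vertex 22.3 2.7 0.0
      vertex 8.4 1.2 0.0
      vertex 27.9 15.5 0.0
    endloop
  endfacet
  facet normal 0.0000 0.0000 1.0000
    outer loop
      vertex 27.9 15.5 8.8
      vertex 19.6 26.8 8.8
      vertex 5.7 25.3 8.8
    endloop
  endfacet
  facet normal 0.0000 0.0000 1.0000
    outer loop
      vertex 27.9 15.5 8.8
      vertex 5.7 25.3 8.8
      vertex 0.1 12.5 8.8
    endloop
  endfacet
  facet normal 0.0000 0.0000 1.0000
    outer loop
      vertex 27.9 15.5 8.8
      vertex 0.1 12.5 8.8
      vertex 8.4 1.2 8.8
    endloop
  endfacet
  facet normal 0.0000 0.0000 1.0000
    outer loop
      vertex 27.9 15.5 8.8
      vertex 8.4 1.2 8.8
      vertex 22.3 2.7 8.8
    endloop
  endfacet
  facet normal 0.8060 0.5920 0.0000
    outer loop
      vertex 27.9 15.5 0.0
      vertex 19.6 26.8 0.0
      vertex 19.6 26.8 8.8
    endloop
  endfacet
  facet normal 0.8060 0.5920 0.0000
    outer loop
      vertex 27.9 15.5 0.0
      vertex 19.6 26.8 8.8
      vertex 27.9 15.5 8.8
    endloop
  endfacet
  facet normal -0.1073 0.9942 0.0000
    outer loop
      vertex 19.6 26.8 0.0
      vertex 5.7 25.3 0.0
      vertex 5.7 25.3 8.8
    endloop
  endfacet
  facet normal -0.1073 0.9942 0.0000
    outer loop
      vertex 19.6 26.8 0.0
      vertex 5.7 25.3 8.8
      vertex 19.6 26.8 8.8
    endloop
  endfacet
  facet normal -0.9162 0.4008 0.0000
    outer loop
      vertex 5.7 25.3 0.0
      vertex 0.1 12.5 0.0
      vertex 0.1 12.5 8.8
    endloop
  endfacet
  facet normal -0.9162 0.4008 0.0000
    outer loop
      vertex 5.7 25.3 0.0
      vertex 0.1 12.5 8.8
      vertex 5.7 25.3 8.8
    endloop
  endfacet
  facet normal -0.8060 -0.5920 0.0000
    outer loop
      vertex 0.1 12.5 0.0
      vertex 8.4 1.2 0.0
      vertex 8.4 1.2 8.8
    endloop
  endfacet
  facet normal -0.8060 -0.5920 0.0000
    outer loop
      vertex 0.1 12.5 0.0
      vertex 8.4 1.2 8.8
      vertex 0.1 12.5 8.8
    endloop
  endfacet
  facet normal 0.1073 -0.9942 0.0000
    outer loop
      vertex 8.4 1.2 0.0
      vertex 22.3 2.7 0.0
      vertex 22.3 2.7 8.8
    endloop
  endfacet
  facet normal 0.1073 -0.9942 0.0000
    outer loop
      vertex 8.4 1.2 0.0
      vertex 22.3 2.7 8.8
      vertex 8.4 1.2 8.8
    endloop
  endfacet
  facet normal 0.9162 -0.4008 0.0000
    outer loop
      vertex 22.3 2.7 0.0
      vertex 27.9 15.5 0.0
      vertex 27.9 15.5 8.8
    endloop
  endfacet
  facet normal 0.9162 -0.4008 0.0000
    outer loop
      vertex 22.3 2.7 0.0
      vertex 27.9 15.5 8.8
      vertex 22.3 2.7 8.8
    endloop
  endfacet
endsolid part

The G0 Z moves step by Δz≈1.5 mm. Every layer's G1 loop is the same polygon, so the solid is a straight extrusion of it from z=0 to z≈8.8. Closing with flat bottom and top caps and triangulating gives 20 facets — a regular 6-sided prism (a cylinder approximated with 6 flat sides), circumscribed radius ≈ 14 mm, height ≈ 8.8 mm.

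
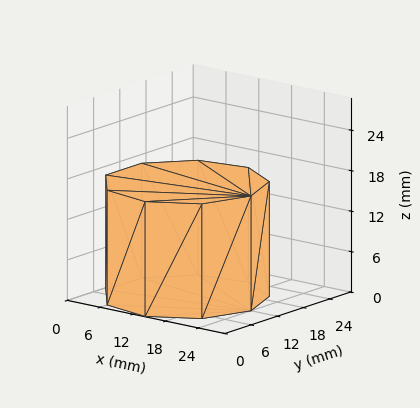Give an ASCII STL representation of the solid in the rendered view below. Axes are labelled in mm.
Reading the render: the shape is a regular 9-sided prism (a cylinder approximated with 9 flat sides), circumscribed radius ≈ 12 mm, height ≈ 17 mm (dimensions read to the nearest mm from the axis ticks). For the STL, each face is triangulated and given an outward normal.

solid part
  facet normal 0.0000 0.0000 -1.0000
    outer loop
      vertex 14.08 23.82 0.00
      vertex 21.19 19.71 0.00
      vertex 24.00 12.00 0.00
    endloop
  endfacet
  facet normal 0.0000 0.0000 -1.0000
    outer loop
      vertex 6.00 22.39 0.00
      vertex 14.08 23.82 0.00
      vertex 24.00 12.00 0.00
    endloop
  endfacet
  facet normal 0.0000 0.0000 -1.0000
    outer loop
      vertex 0.72 16.10 0.00
      vertex 6.00 22.39 0.00
      vertex 24.00 12.00 0.00
    endloop
  endfacet
  facet normal 0.0000 0.0000 -1.0000
    outer loop
      vertex 0.72 7.90 0.00
      vertex 0.72 16.10 0.00
      vertex 24.00 12.00 0.00
    endloop
  endfacet
  facet normal 0.0000 0.0000 -1.0000
    outer loop
      vertex 6.00 1.61 0.00
      vertex 0.72 7.90 0.00
      vertex 24.00 12.00 0.00
    endloop
  endfacet
  facet normal 0.0000 0.0000 -1.0000
    outer loop
      vertex 14.08 0.18 0.00
      vertex 6.00 1.61 0.00
      vertex 24.00 12.00 0.00
    endloop
  endfacet
  facet normal 0.0000 0.0000 -1.0000
    outer loop
      vertex 21.19 4.29 0.00
      vertex 14.08 0.18 0.00
      vertex 24.00 12.00 0.00
    endloop
  endfacet
  facet normal 0.0000 0.0000 1.0000
    outer loop
      vertex 24.00 12.00 17.00
      vertex 21.19 19.71 17.00
      vertex 14.08 23.82 17.00
    endloop
  endfacet
  facet normal 0.0000 0.0000 1.0000
    outer loop
      vertex 24.00 12.00 17.00
      vertex 14.08 23.82 17.00
      vertex 6.00 22.39 17.00
    endloop
  endfacet
  facet normal 0.0000 0.0000 1.0000
    outer loop
      vertex 24.00 12.00 17.00
      vertex 6.00 22.39 17.00
      vertex 0.72 16.10 17.00
    endloop
  endfacet
  facet normal 0.0000 0.0000 1.0000
    outer loop
      vertex 24.00 12.00 17.00
      vertex 0.72 16.10 17.00
      vertex 0.72 7.90 17.00
    endloop
  endfacet
  facet normal 0.0000 0.0000 1.0000
    outer loop
      vertex 24.00 12.00 17.00
      vertex 0.72 7.90 17.00
      vertex 6.00 1.61 17.00
    endloop
  endfacet
  facet normal 0.0000 0.0000 1.0000
    outer loop
      vertex 24.00 12.00 17.00
      vertex 6.00 1.61 17.00
      vertex 14.08 0.18 17.00
    endloop
  endfacet
  facet normal 0.0000 0.0000 1.0000
    outer loop
      vertex 24.00 12.00 17.00
      vertex 14.08 0.18 17.00
      vertex 21.19 4.29 17.00
    endloop
  endfacet
  facet normal 0.9395 0.3424 0.0000
    outer loop
      vertex 24.00 12.00 0.00
      vertex 21.19 19.71 0.00
      vertex 21.19 19.71 17.00
    endloop
  endfacet
  facet normal 0.9395 0.3424 0.0000
    outer loop
      vertex 24.00 12.00 0.00
      vertex 21.19 19.71 17.00
      vertex 24.00 12.00 17.00
    endloop
  endfacet
  facet normal 0.5005 0.8658 0.0000
    outer loop
      vertex 21.19 19.71 0.00
      vertex 14.08 23.82 0.00
      vertex 14.08 23.82 17.00
    endloop
  endfacet
  facet normal 0.5005 0.8658 0.0000
    outer loop
      vertex 21.19 19.71 0.00
      vertex 14.08 23.82 17.00
      vertex 21.19 19.71 17.00
    endloop
  endfacet
  facet normal -0.1743 0.9847 0.0000
    outer loop
      vertex 14.08 23.82 0.00
      vertex 6.00 22.39 0.00
      vertex 6.00 22.39 17.00
    endloop
  endfacet
  facet normal -0.1743 0.9847 0.0000
    outer loop
      vertex 14.08 23.82 0.00
      vertex 6.00 22.39 17.00
      vertex 14.08 23.82 17.00
    endloop
  endfacet
  facet normal -0.7659 0.6429 0.0000
    outer loop
      vertex 6.00 22.39 0.00
      vertex 0.72 16.10 0.00
      vertex 0.72 16.10 17.00
    endloop
  endfacet
  facet normal -0.7659 0.6429 0.0000
    outer loop
      vertex 6.00 22.39 0.00
      vertex 0.72 16.10 17.00
      vertex 6.00 22.39 17.00
    endloop
  endfacet
  facet normal -1.0000 0.0000 0.0000
    outer loop
      vertex 0.72 16.10 0.00
      vertex 0.72 7.90 0.00
      vertex 0.72 7.90 17.00
    endloop
  endfacet
  facet normal -1.0000 0.0000 0.0000
    outer loop
      vertex 0.72 16.10 0.00
      vertex 0.72 7.90 17.00
      vertex 0.72 16.10 17.00
    endloop
  endfacet
  facet normal -0.7659 -0.6429 0.0000
    outer loop
      vertex 0.72 7.90 0.00
      vertex 6.00 1.61 0.00
      vertex 6.00 1.61 17.00
    endloop
  endfacet
  facet normal -0.7659 -0.6429 0.0000
    outer loop
      vertex 0.72 7.90 0.00
      vertex 6.00 1.61 17.00
      vertex 0.72 7.90 17.00
    endloop
  endfacet
  facet normal -0.1743 -0.9847 0.0000
    outer loop
      vertex 6.00 1.61 0.00
      vertex 14.08 0.18 0.00
      vertex 14.08 0.18 17.00
    endloop
  endfacet
  facet normal -0.1743 -0.9847 0.0000
    outer loop
      vertex 6.00 1.61 0.00
      vertex 14.08 0.18 17.00
      vertex 6.00 1.61 17.00
    endloop
  endfacet
  facet normal 0.5005 -0.8658 0.0000
    outer loop
      vertex 14.08 0.18 0.00
      vertex 21.19 4.29 0.00
      vertex 21.19 4.29 17.00
    endloop
  endfacet
  facet normal 0.5005 -0.8658 0.0000
    outer loop
      vertex 14.08 0.18 0.00
      vertex 21.19 4.29 17.00
      vertex 14.08 0.18 17.00
    endloop
  endfacet
  facet normal 0.9395 -0.3424 0.0000
    outer loop
      vertex 21.19 4.29 0.00
      vertex 24.00 12.00 0.00
      vertex 24.00 12.00 17.00
    endloop
  endfacet
  facet normal 0.9395 -0.3424 0.0000
    outer loop
      vertex 21.19 4.29 0.00
      vertex 24.00 12.00 17.00
      vertex 21.19 4.29 17.00
    endloop
  endfacet
endsolid part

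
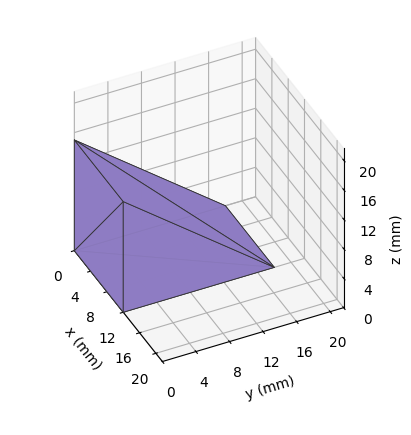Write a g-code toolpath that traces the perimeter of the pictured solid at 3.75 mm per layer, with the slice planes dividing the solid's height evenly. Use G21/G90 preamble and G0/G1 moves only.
Reading the render: the shape is a wedge (ramp): 12 × 18 mm base, rising to 15 mm along the y=0 edge and sloping linearly to z=0 at y=18 (dimensions read to the nearest mm from the axis ticks). For the g-code, the solid's height is divided into equal slices at the stated Δz and each level perimeter traced with G1 moves after a G0 lift.

; perimeter-only toolpath
G21 ; units = mm
G90 ; absolute positioning
G28 ; home
; layer 1
G0 Z3.75
G0 X0.00 Y0.00
G1 X12.00 Y0.00
G1 X12.00 Y13.50
G1 X0.00 Y13.50
G1 X0.00 Y0.00
; layer 2
G0 Z7.50
G0 X0.00 Y0.00
G1 X12.00 Y0.00
G1 X12.00 Y9.00
G1 X0.00 Y9.00
G1 X0.00 Y0.00
; layer 3
G0 Z11.25
G0 X0.00 Y0.00
G1 X12.00 Y0.00
G1 X12.00 Y4.50
G1 X0.00 Y4.50
G1 X0.00 Y0.00
M2 ; end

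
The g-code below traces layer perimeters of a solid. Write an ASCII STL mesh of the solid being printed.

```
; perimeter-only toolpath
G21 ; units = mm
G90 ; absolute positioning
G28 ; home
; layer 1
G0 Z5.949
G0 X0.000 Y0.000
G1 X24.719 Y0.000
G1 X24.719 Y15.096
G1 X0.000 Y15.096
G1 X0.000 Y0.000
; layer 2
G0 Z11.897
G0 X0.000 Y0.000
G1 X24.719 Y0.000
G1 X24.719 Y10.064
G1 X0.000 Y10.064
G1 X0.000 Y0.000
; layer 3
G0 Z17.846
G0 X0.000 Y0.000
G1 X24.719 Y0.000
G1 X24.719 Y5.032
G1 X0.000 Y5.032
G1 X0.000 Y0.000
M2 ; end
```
solid part
  facet normal 0.0000 0.0000 -1.0000
    outer loop
      vertex 24.719 20.128 0.000
      vertex 24.719 0.000 0.000
      vertex 0.000 0.000 0.000
    endloop
  endfacet
  facet normal 0.0000 0.0000 -1.0000
    outer loop
      vertex 0.000 20.128 0.000
      vertex 24.719 20.128 0.000
      vertex 0.000 0.000 0.000
    endloop
  endfacet
  facet normal 0.0000 -1.0000 0.0000
    outer loop
      vertex 0.000 0.000 0.000
      vertex 24.719 0.000 0.000
      vertex 24.719 0.000 23.794
    endloop
  endfacet
  facet normal 0.0000 -1.0000 0.0000
    outer loop
      vertex 0.000 0.000 0.000
      vertex 24.719 0.000 23.794
      vertex 0.000 0.000 23.794
    endloop
  endfacet
  facet normal 0.0000 0.7635 0.6458
    outer loop
      vertex 0.000 0.000 23.794
      vertex 24.719 0.000 23.794
      vertex 24.719 20.128 0.000
    endloop
  endfacet
  facet normal 0.0000 0.7635 0.6458
    outer loop
      vertex 0.000 0.000 23.794
      vertex 24.719 20.128 0.000
      vertex 0.000 20.128 0.000
    endloop
  endfacet
  facet normal -1.0000 0.0000 0.0000
    outer loop
      vertex 0.000 0.000 23.794
      vertex 0.000 20.128 0.000
      vertex 0.000 0.000 0.000
    endloop
  endfacet
  facet normal 1.0000 0.0000 0.0000
    outer loop
      vertex 24.719 0.000 0.000
      vertex 24.719 20.128 0.000
      vertex 24.719 0.000 23.794
    endloop
  endfacet
endsolid part

The G0 Z moves step by Δz≈5.949 mm. The G1 loops shrink linearly with z, so the solid tapers from its base footprint up to z≈23.8. Closing with a flat bottom cap and the tapered top and triangulating gives 8 facets — a wedge (ramp): 24.7 × 20.1 mm base, rising to 23.8 mm along the y=0 edge and sloping linearly to z=0 at y=20.1.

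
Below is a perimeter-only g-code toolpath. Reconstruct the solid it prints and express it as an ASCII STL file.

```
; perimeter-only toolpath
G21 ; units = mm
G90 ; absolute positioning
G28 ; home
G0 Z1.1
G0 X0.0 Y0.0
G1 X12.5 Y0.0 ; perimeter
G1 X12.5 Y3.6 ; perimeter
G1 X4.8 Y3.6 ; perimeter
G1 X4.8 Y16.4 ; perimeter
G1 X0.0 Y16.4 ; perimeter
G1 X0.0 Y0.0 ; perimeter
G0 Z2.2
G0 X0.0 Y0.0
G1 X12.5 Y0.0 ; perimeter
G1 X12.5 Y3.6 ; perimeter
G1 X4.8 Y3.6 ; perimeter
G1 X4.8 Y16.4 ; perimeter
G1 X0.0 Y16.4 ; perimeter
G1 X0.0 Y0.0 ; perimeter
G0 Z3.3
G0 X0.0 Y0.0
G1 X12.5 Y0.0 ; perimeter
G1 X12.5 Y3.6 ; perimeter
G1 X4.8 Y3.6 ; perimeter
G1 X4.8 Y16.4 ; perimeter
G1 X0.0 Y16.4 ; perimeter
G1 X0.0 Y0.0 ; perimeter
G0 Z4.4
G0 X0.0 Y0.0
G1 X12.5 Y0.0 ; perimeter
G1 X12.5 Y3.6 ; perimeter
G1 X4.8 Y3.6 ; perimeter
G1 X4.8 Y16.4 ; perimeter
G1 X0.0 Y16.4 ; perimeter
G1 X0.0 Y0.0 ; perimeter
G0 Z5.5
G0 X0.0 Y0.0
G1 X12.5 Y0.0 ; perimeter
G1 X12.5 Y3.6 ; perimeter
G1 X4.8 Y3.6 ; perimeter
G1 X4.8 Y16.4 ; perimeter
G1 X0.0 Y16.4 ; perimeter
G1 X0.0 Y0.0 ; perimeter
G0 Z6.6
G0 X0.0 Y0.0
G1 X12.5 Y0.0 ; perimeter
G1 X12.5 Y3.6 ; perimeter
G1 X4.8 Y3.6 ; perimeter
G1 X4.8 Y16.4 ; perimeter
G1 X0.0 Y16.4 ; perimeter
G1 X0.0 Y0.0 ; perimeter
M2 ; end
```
solid part
  facet normal 0.0000 0.0000 -1.0000
    outer loop
      vertex 12.5 3.6 0.0
      vertex 12.5 0.0 0.0
      vertex 0.0 0.0 0.0
    endloop
  endfacet
  facet normal 0.0000 0.0000 -1.0000
    outer loop
      vertex 4.8 3.6 0.0
      vertex 12.5 3.6 0.0
      vertex 0.0 0.0 0.0
    endloop
  endfacet
  facet normal 0.0000 0.0000 -1.0000
    outer loop
      vertex 4.8 16.4 0.0
      vertex 4.8 3.6 0.0
      vertex 0.0 0.0 0.0
    endloop
  endfacet
  facet normal 0.0000 0.0000 -1.0000
    outer loop
      vertex 0.0 16.4 0.0
      vertex 4.8 16.4 0.0
      vertex 0.0 0.0 0.0
    endloop
  endfacet
  facet normal 0.0000 0.0000 1.0000
    outer loop
      vertex 0.0 0.0 6.6
      vertex 12.5 0.0 6.6
      vertex 12.5 3.6 6.6
    endloop
  endfacet
  facet normal 0.0000 0.0000 1.0000
    outer loop
      vertex 0.0 0.0 6.6
      vertex 12.5 3.6 6.6
      vertex 4.8 3.6 6.6
    endloop
  endfacet
  facet normal 0.0000 0.0000 1.0000
    outer loop
      vertex 0.0 0.0 6.6
      vertex 4.8 3.6 6.6
      vertex 4.8 16.4 6.6
    endloop
  endfacet
  facet normal 0.0000 0.0000 1.0000
    outer loop
      vertex 0.0 0.0 6.6
      vertex 4.8 16.4 6.6
      vertex 0.0 16.4 6.6
    endloop
  endfacet
  facet normal 0.0000 -1.0000 0.0000
    outer loop
      vertex 0.0 0.0 0.0
      vertex 12.5 0.0 0.0
      vertex 12.5 0.0 6.6
    endloop
  endfacet
  facet normal 0.0000 -1.0000 0.0000
    outer loop
      vertex 0.0 0.0 0.0
      vertex 12.5 0.0 6.6
      vertex 0.0 0.0 6.6
    endloop
  endfacet
  facet normal 1.0000 0.0000 0.0000
    outer loop
      vertex 12.5 0.0 0.0
      vertex 12.5 3.6 0.0
      vertex 12.5 3.6 6.6
    endloop
  endfacet
  facet normal 1.0000 0.0000 0.0000
    outer loop
      vertex 12.5 0.0 0.0
      vertex 12.5 3.6 6.6
      vertex 12.5 0.0 6.6
    endloop
  endfacet
  facet normal 0.0000 1.0000 0.0000
    outer loop
      vertex 12.5 3.6 0.0
      vertex 4.8 3.6 0.0
      vertex 4.8 3.6 6.6
    endloop
  endfacet
  facet normal 0.0000 1.0000 0.0000
    outer loop
      vertex 12.5 3.6 0.0
      vertex 4.8 3.6 6.6
      vertex 12.5 3.6 6.6
    endloop
  endfacet
  facet normal 1.0000 0.0000 0.0000
    outer loop
      vertex 4.8 3.6 0.0
      vertex 4.8 16.4 0.0
      vertex 4.8 16.4 6.6
    endloop
  endfacet
  facet normal 1.0000 0.0000 0.0000
    outer loop
      vertex 4.8 3.6 0.0
      vertex 4.8 16.4 6.6
      vertex 4.8 3.6 6.6
    endloop
  endfacet
  facet normal 0.0000 1.0000 0.0000
    outer loop
      vertex 4.8 16.4 0.0
      vertex 0.0 16.4 0.0
      vertex 0.0 16.4 6.6
    endloop
  endfacet
  facet normal 0.0000 1.0000 0.0000
    outer loop
      vertex 4.8 16.4 0.0
      vertex 0.0 16.4 6.6
      vertex 4.8 16.4 6.6
    endloop
  endfacet
  facet normal -1.0000 0.0000 0.0000
    outer loop
      vertex 0.0 16.4 0.0
      vertex 0.0 0.0 0.0
      vertex 0.0 0.0 6.6
    endloop
  endfacet
  facet normal -1.0000 0.0000 0.0000
    outer loop
      vertex 0.0 16.4 0.0
      vertex 0.0 0.0 6.6
      vertex 0.0 16.4 6.6
    endloop
  endfacet
endsolid part

The G0 Z moves step by Δz≈1.1 mm. Every layer's G1 loop is the same polygon, so the solid is a straight extrusion of it from z=0 to z≈6.6. Closing with flat bottom and top caps and triangulating gives 20 facets — an L-shaped prism: outer 12.5 × 16.4 mm, arm thicknesses ≈ 3.6 mm (horizontal) and 4.8 mm (vertical), extruded 6.6 mm in z.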